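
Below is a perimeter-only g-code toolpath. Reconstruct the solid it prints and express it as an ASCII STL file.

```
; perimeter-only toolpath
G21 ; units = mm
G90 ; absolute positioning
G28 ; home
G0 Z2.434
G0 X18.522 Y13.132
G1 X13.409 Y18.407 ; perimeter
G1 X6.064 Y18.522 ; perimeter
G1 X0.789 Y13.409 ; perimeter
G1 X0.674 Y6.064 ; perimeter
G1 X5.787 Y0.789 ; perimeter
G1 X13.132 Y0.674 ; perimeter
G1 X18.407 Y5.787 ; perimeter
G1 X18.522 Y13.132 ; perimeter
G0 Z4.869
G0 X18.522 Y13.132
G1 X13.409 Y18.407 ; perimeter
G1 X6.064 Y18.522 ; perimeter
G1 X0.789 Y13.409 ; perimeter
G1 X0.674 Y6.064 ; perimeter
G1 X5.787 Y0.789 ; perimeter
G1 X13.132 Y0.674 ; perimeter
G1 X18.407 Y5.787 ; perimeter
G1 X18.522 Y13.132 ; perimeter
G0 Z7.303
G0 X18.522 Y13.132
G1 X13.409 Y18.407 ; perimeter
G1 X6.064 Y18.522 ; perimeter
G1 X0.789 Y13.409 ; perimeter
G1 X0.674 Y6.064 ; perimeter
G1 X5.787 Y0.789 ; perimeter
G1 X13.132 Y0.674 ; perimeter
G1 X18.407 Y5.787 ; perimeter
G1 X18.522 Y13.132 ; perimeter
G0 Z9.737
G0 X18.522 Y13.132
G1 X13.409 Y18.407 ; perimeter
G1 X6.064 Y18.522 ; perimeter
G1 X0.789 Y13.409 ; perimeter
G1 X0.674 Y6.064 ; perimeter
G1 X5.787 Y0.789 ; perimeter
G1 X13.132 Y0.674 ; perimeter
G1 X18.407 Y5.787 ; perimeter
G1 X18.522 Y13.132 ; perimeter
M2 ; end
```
solid part
  facet normal 0.0000 0.0000 -1.0000
    outer loop
      vertex 6.064 18.522 0.000
      vertex 13.409 18.407 0.000
      vertex 18.522 13.132 0.000
    endloop
  endfacet
  facet normal 0.0000 0.0000 -1.0000
    outer loop
      vertex 0.789 13.409 0.000
      vertex 6.064 18.522 0.000
      vertex 18.522 13.132 0.000
    endloop
  endfacet
  facet normal 0.0000 0.0000 -1.0000
    outer loop
      vertex 0.674 6.064 0.000
      vertex 0.789 13.409 0.000
      vertex 18.522 13.132 0.000
    endloop
  endfacet
  facet normal 0.0000 0.0000 -1.0000
    outer loop
      vertex 5.787 0.789 0.000
      vertex 0.674 6.064 0.000
      vertex 18.522 13.132 0.000
    endloop
  endfacet
  facet normal 0.0000 0.0000 -1.0000
    outer loop
      vertex 13.132 0.674 0.000
      vertex 5.787 0.789 0.000
      vertex 18.522 13.132 0.000
    endloop
  endfacet
  facet normal 0.0000 0.0000 -1.0000
    outer loop
      vertex 18.407 5.787 0.000
      vertex 13.132 0.674 0.000
      vertex 18.522 13.132 0.000
    endloop
  endfacet
  facet normal 0.0000 0.0000 1.0000
    outer loop
      vertex 18.522 13.132 9.737
      vertex 13.409 18.407 9.737
      vertex 6.064 18.522 9.737
    endloop
  endfacet
  facet normal 0.0000 0.0000 1.0000
    outer loop
      vertex 18.522 13.132 9.737
      vertex 6.064 18.522 9.737
      vertex 0.789 13.409 9.737
    endloop
  endfacet
  facet normal 0.0000 0.0000 1.0000
    outer loop
      vertex 18.522 13.132 9.737
      vertex 0.789 13.409 9.737
      vertex 0.674 6.064 9.737
    endloop
  endfacet
  facet normal 0.0000 0.0000 1.0000
    outer loop
      vertex 18.522 13.132 9.737
      vertex 0.674 6.064 9.737
      vertex 5.787 0.789 9.737
    endloop
  endfacet
  facet normal 0.0000 0.0000 1.0000
    outer loop
      vertex 18.522 13.132 9.737
      vertex 5.787 0.789 9.737
      vertex 13.132 0.674 9.737
    endloop
  endfacet
  facet normal 0.0000 0.0000 1.0000
    outer loop
      vertex 18.522 13.132 9.737
      vertex 13.132 0.674 9.737
      vertex 18.407 5.787 9.737
    endloop
  endfacet
  facet normal 0.7180 0.6960 0.0000
    outer loop
      vertex 18.522 13.132 0.000
      vertex 13.409 18.407 0.000
      vertex 13.409 18.407 9.737
    endloop
  endfacet
  facet normal 0.7180 0.6960 0.0000
    outer loop
      vertex 18.522 13.132 0.000
      vertex 13.409 18.407 9.737
      vertex 18.522 13.132 9.737
    endloop
  endfacet
  facet normal 0.0157 0.9999 0.0000
    outer loop
      vertex 13.409 18.407 0.000
      vertex 6.064 18.522 0.000
      vertex 6.064 18.522 9.737
    endloop
  endfacet
  facet normal 0.0157 0.9999 0.0000
    outer loop
      vertex 13.409 18.407 0.000
      vertex 6.064 18.522 9.737
      vertex 13.409 18.407 9.737
    endloop
  endfacet
  facet normal -0.6960 0.7180 0.0000
    outer loop
      vertex 6.064 18.522 0.000
      vertex 0.789 13.409 0.000
      vertex 0.789 13.409 9.737
    endloop
  endfacet
  facet normal -0.6960 0.7180 0.0000
    outer loop
      vertex 6.064 18.522 0.000
      vertex 0.789 13.409 9.737
      vertex 6.064 18.522 9.737
    endloop
  endfacet
  facet normal -0.9999 0.0157 0.0000
    outer loop
      vertex 0.789 13.409 0.000
      vertex 0.674 6.064 0.000
      vertex 0.674 6.064 9.737
    endloop
  endfacet
  facet normal -0.9999 0.0157 0.0000
    outer loop
      vertex 0.789 13.409 0.000
      vertex 0.674 6.064 9.737
      vertex 0.789 13.409 9.737
    endloop
  endfacet
  facet normal -0.7180 -0.6960 0.0000
    outer loop
      vertex 0.674 6.064 0.000
      vertex 5.787 0.789 0.000
      vertex 5.787 0.789 9.737
    endloop
  endfacet
  facet normal -0.7180 -0.6960 0.0000
    outer loop
      vertex 0.674 6.064 0.000
      vertex 5.787 0.789 9.737
      vertex 0.674 6.064 9.737
    endloop
  endfacet
  facet normal -0.0157 -0.9999 0.0000
    outer loop
      vertex 5.787 0.789 0.000
      vertex 13.132 0.674 0.000
      vertex 13.132 0.674 9.737
    endloop
  endfacet
  facet normal -0.0157 -0.9999 0.0000
    outer loop
      vertex 5.787 0.789 0.000
      vertex 13.132 0.674 9.737
      vertex 5.787 0.789 9.737
    endloop
  endfacet
  facet normal 0.6960 -0.7180 0.0000
    outer loop
      vertex 13.132 0.674 0.000
      vertex 18.407 5.787 0.000
      vertex 18.407 5.787 9.737
    endloop
  endfacet
  facet normal 0.6960 -0.7180 0.0000
    outer loop
      vertex 13.132 0.674 0.000
      vertex 18.407 5.787 9.737
      vertex 13.132 0.674 9.737
    endloop
  endfacet
  facet normal 0.9999 -0.0157 0.0000
    outer loop
      vertex 18.407 5.787 0.000
      vertex 18.522 13.132 0.000
      vertex 18.522 13.132 9.737
    endloop
  endfacet
  facet normal 0.9999 -0.0157 0.0000
    outer loop
      vertex 18.407 5.787 0.000
      vertex 18.522 13.132 9.737
      vertex 18.407 5.787 9.737
    endloop
  endfacet
endsolid part

The G0 Z moves step by Δz≈2.434 mm. Every layer's G1 loop is the same polygon, so the solid is a straight extrusion of it from z=0 to z≈9.74. Closing with flat bottom and top caps and triangulating gives 28 facets — a regular 8-sided prism (a cylinder approximated with 8 flat sides), circumscribed radius ≈ 9.6 mm, height ≈ 9.74 mm.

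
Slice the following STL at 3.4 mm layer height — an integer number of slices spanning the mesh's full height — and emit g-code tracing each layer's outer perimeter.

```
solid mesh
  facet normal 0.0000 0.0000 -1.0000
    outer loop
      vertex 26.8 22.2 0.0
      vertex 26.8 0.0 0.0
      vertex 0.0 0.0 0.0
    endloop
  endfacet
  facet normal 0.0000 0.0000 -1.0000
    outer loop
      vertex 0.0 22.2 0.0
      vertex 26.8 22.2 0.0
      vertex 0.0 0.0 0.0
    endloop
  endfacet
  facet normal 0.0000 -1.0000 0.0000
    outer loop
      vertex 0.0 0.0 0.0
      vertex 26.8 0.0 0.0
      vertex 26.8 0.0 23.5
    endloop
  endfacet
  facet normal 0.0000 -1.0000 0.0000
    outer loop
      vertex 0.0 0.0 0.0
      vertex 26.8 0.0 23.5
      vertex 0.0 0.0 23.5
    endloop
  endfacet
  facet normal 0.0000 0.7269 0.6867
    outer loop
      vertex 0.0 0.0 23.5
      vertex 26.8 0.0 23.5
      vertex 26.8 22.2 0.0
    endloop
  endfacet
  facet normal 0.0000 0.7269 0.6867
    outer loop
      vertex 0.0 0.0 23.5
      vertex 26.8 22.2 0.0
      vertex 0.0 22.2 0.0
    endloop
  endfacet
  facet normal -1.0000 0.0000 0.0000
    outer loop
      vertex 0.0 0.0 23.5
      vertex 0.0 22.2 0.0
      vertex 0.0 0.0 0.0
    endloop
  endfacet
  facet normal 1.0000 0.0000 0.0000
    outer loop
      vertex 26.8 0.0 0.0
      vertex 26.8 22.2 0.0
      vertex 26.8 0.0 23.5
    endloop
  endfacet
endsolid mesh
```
; perimeter-only toolpath
G21 ; units = mm
G90 ; absolute positioning
G28 ; home
; layer 1
G0 Z3.4
G0 X0.0 Y0.0
G1 X26.8 Y0.0
G1 X26.8 Y19.0
G1 X0.0 Y19.0
G1 X0.0 Y0.0
; layer 2
G0 Z6.7
G0 X0.0 Y0.0
G1 X26.8 Y0.0
G1 X26.8 Y15.9
G1 X0.0 Y15.9
G1 X0.0 Y0.0
; layer 3
G0 Z10.1
G0 X0.0 Y0.0
G1 X26.8 Y0.0
G1 X26.8 Y12.7
G1 X0.0 Y12.7
G1 X0.0 Y0.0
; layer 4
G0 Z13.4
G0 X0.0 Y0.0
G1 X26.8 Y0.0
G1 X26.8 Y9.5
G1 X0.0 Y9.5
G1 X0.0 Y0.0
; layer 5
G0 Z16.8
G0 X0.0 Y0.0
G1 X26.8 Y0.0
G1 X26.8 Y6.3
G1 X0.0 Y6.3
G1 X0.0 Y0.0
; layer 6
G0 Z20.1
G0 X0.0 Y0.0
G1 X26.8 Y0.0
G1 X26.8 Y3.2
G1 X0.0 Y3.2
G1 X0.0 Y0.0
M2 ; end

The solid is a wedge (ramp): 26.8 × 22.2 mm base, rising to 23.5 mm along the y=0 edge and sloping linearly to z=0 at y=22.2. Slicing at Δz = 3.4 mm — 7 equal slices spanning the solid's height, so layer i sits at z = i·h/7 — gives 6 non-empty perimeters. Each is a 4-segment closed polygon; G0 lifts to the layer z and rapids to the start vertex, then G1 traces the edges. The cross-section shrinks linearly with z (the slice at the apex is degenerate and omitted).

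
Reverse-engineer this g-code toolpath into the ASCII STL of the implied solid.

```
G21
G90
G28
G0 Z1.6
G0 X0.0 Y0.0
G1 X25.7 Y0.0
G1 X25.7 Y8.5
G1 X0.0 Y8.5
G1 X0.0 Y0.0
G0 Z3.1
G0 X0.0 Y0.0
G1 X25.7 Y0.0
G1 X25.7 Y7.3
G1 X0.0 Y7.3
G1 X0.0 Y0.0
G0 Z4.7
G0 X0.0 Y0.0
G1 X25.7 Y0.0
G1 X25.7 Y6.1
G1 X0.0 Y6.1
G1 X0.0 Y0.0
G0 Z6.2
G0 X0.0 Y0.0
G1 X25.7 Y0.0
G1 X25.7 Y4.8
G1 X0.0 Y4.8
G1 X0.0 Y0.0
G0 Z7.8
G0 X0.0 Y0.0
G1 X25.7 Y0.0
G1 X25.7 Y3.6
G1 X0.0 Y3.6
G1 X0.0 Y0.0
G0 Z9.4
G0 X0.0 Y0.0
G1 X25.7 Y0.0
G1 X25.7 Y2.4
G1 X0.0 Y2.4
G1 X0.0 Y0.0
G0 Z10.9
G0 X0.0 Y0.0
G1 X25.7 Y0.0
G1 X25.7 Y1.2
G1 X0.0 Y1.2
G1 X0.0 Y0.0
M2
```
solid part
  facet normal 0.0000 0.0000 -1.0000
    outer loop
      vertex 25.7 9.7 0.0
      vertex 25.7 0.0 0.0
      vertex 0.0 0.0 0.0
    endloop
  endfacet
  facet normal 0.0000 0.0000 -1.0000
    outer loop
      vertex 0.0 9.7 0.0
      vertex 25.7 9.7 0.0
      vertex 0.0 0.0 0.0
    endloop
  endfacet
  facet normal 0.0000 -1.0000 0.0000
    outer loop
      vertex 0.0 0.0 0.0
      vertex 25.7 0.0 0.0
      vertex 25.7 0.0 12.5
    endloop
  endfacet
  facet normal 0.0000 -1.0000 0.0000
    outer loop
      vertex 0.0 0.0 0.0
      vertex 25.7 0.0 12.5
      vertex 0.0 0.0 12.5
    endloop
  endfacet
  facet normal 0.0000 0.7900 0.6131
    outer loop
      vertex 0.0 0.0 12.5
      vertex 25.7 0.0 12.5
      vertex 25.7 9.7 0.0
    endloop
  endfacet
  facet normal 0.0000 0.7900 0.6131
    outer loop
      vertex 0.0 0.0 12.5
      vertex 25.7 9.7 0.0
      vertex 0.0 9.7 0.0
    endloop
  endfacet
  facet normal -1.0000 0.0000 0.0000
    outer loop
      vertex 0.0 0.0 12.5
      vertex 0.0 9.7 0.0
      vertex 0.0 0.0 0.0
    endloop
  endfacet
  facet normal 1.0000 0.0000 0.0000
    outer loop
      vertex 25.7 0.0 0.0
      vertex 25.7 9.7 0.0
      vertex 25.7 0.0 12.5
    endloop
  endfacet
endsolid part

The G0 Z moves step by Δz≈1.6 mm. The G1 loops shrink linearly with z, so the solid tapers from its base footprint up to z≈12.5. Closing with a flat bottom cap and the tapered top and triangulating gives 8 facets — a wedge (ramp): 25.7 × 9.7 mm base, rising to 12.5 mm along the y=0 edge and sloping linearly to z=0 at y=9.7.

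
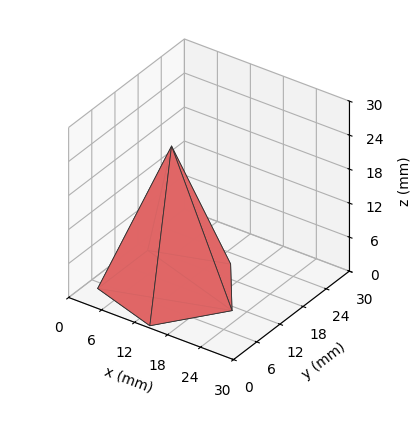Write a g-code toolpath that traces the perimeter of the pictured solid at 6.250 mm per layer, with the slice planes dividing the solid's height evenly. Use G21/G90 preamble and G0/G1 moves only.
Reading the render: the shape is a regular 5-sided pyramid, base circumscribed radius ≈ 11 mm, apex at z ≈ 25 mm (dimensions read to the nearest mm from the axis ticks). For the g-code, the solid's height is divided into equal slices at the stated Δz and each level perimeter traced with G1 moves after a G0 lift.

; perimeter-only toolpath
G21 ; units = mm
G90 ; absolute positioning
G28 ; home
; layer 1
G0 Z6.250
G0 X19.250 Y11.000
G1 X13.549 Y18.846
G1 X4.326 Y15.850
G1 X4.326 Y6.151
G1 X13.549 Y3.154
G1 X19.250 Y11.000
; layer 2
G0 Z12.500
G0 X16.500 Y11.000
G1 X12.700 Y16.231
G1 X6.550 Y14.233
G1 X6.550 Y7.767
G1 X12.700 Y5.769
G1 X16.500 Y11.000
; layer 3
G0 Z18.750
G0 X13.750 Y11.000
G1 X11.850 Y13.616
G1 X8.775 Y12.617
G1 X8.775 Y9.383
G1 X11.850 Y8.384
G1 X13.750 Y11.000
M2 ; end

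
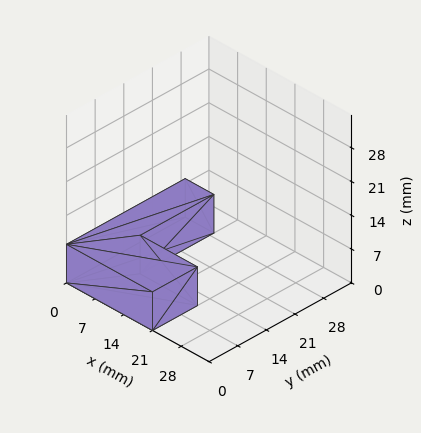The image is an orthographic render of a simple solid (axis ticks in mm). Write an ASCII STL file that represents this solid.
Reading the render: the shape is an L-shaped prism: outer 21 × 29 mm, arm thicknesses ≈ 11 mm (horizontal) and 7 mm (vertical), extruded 8 mm in z (dimensions read to the nearest mm from the axis ticks). For the STL, each face is triangulated and given an outward normal.

solid part
  facet normal 0.0000 0.0000 -1.0000
    outer loop
      vertex 21.000 11.000 0.000
      vertex 21.000 0.000 0.000
      vertex 0.000 0.000 0.000
    endloop
  endfacet
  facet normal 0.0000 0.0000 -1.0000
    outer loop
      vertex 7.000 11.000 0.000
      vertex 21.000 11.000 0.000
      vertex 0.000 0.000 0.000
    endloop
  endfacet
  facet normal 0.0000 0.0000 -1.0000
    outer loop
      vertex 7.000 29.000 0.000
      vertex 7.000 11.000 0.000
      vertex 0.000 0.000 0.000
    endloop
  endfacet
  facet normal 0.0000 0.0000 -1.0000
    outer loop
      vertex 0.000 29.000 0.000
      vertex 7.000 29.000 0.000
      vertex 0.000 0.000 0.000
    endloop
  endfacet
  facet normal 0.0000 0.0000 1.0000
    outer loop
      vertex 0.000 0.000 8.000
      vertex 21.000 0.000 8.000
      vertex 21.000 11.000 8.000
    endloop
  endfacet
  facet normal 0.0000 0.0000 1.0000
    outer loop
      vertex 0.000 0.000 8.000
      vertex 21.000 11.000 8.000
      vertex 7.000 11.000 8.000
    endloop
  endfacet
  facet normal 0.0000 0.0000 1.0000
    outer loop
      vertex 0.000 0.000 8.000
      vertex 7.000 11.000 8.000
      vertex 7.000 29.000 8.000
    endloop
  endfacet
  facet normal 0.0000 0.0000 1.0000
    outer loop
      vertex 0.000 0.000 8.000
      vertex 7.000 29.000 8.000
      vertex 0.000 29.000 8.000
    endloop
  endfacet
  facet normal 0.0000 -1.0000 0.0000
    outer loop
      vertex 0.000 0.000 0.000
      vertex 21.000 0.000 0.000
      vertex 21.000 0.000 8.000
    endloop
  endfacet
  facet normal 0.0000 -1.0000 0.0000
    outer loop
      vertex 0.000 0.000 0.000
      vertex 21.000 0.000 8.000
      vertex 0.000 0.000 8.000
    endloop
  endfacet
  facet normal 1.0000 0.0000 0.0000
    outer loop
      vertex 21.000 0.000 0.000
      vertex 21.000 11.000 0.000
      vertex 21.000 11.000 8.000
    endloop
  endfacet
  facet normal 1.0000 0.0000 0.0000
    outer loop
      vertex 21.000 0.000 0.000
      vertex 21.000 11.000 8.000
      vertex 21.000 0.000 8.000
    endloop
  endfacet
  facet normal 0.0000 1.0000 0.0000
    outer loop
      vertex 21.000 11.000 0.000
      vertex 7.000 11.000 0.000
      vertex 7.000 11.000 8.000
    endloop
  endfacet
  facet normal 0.0000 1.0000 0.0000
    outer loop
      vertex 21.000 11.000 0.000
      vertex 7.000 11.000 8.000
      vertex 21.000 11.000 8.000
    endloop
  endfacet
  facet normal 1.0000 0.0000 0.0000
    outer loop
      vertex 7.000 11.000 0.000
      vertex 7.000 29.000 0.000
      vertex 7.000 29.000 8.000
    endloop
  endfacet
  facet normal 1.0000 0.0000 0.0000
    outer loop
      vertex 7.000 11.000 0.000
      vertex 7.000 29.000 8.000
      vertex 7.000 11.000 8.000
    endloop
  endfacet
  facet normal 0.0000 1.0000 0.0000
    outer loop
      vertex 7.000 29.000 0.000
      vertex 0.000 29.000 0.000
      vertex 0.000 29.000 8.000
    endloop
  endfacet
  facet normal 0.0000 1.0000 0.0000
    outer loop
      vertex 7.000 29.000 0.000
      vertex 0.000 29.000 8.000
      vertex 7.000 29.000 8.000
    endloop
  endfacet
  facet normal -1.0000 0.0000 0.0000
    outer loop
      vertex 0.000 29.000 0.000
      vertex 0.000 0.000 0.000
      vertex 0.000 0.000 8.000
    endloop
  endfacet
  facet normal -1.0000 0.0000 0.0000
    outer loop
      vertex 0.000 29.000 0.000
      vertex 0.000 0.000 8.000
      vertex 0.000 29.000 8.000
    endloop
  endfacet
endsolid part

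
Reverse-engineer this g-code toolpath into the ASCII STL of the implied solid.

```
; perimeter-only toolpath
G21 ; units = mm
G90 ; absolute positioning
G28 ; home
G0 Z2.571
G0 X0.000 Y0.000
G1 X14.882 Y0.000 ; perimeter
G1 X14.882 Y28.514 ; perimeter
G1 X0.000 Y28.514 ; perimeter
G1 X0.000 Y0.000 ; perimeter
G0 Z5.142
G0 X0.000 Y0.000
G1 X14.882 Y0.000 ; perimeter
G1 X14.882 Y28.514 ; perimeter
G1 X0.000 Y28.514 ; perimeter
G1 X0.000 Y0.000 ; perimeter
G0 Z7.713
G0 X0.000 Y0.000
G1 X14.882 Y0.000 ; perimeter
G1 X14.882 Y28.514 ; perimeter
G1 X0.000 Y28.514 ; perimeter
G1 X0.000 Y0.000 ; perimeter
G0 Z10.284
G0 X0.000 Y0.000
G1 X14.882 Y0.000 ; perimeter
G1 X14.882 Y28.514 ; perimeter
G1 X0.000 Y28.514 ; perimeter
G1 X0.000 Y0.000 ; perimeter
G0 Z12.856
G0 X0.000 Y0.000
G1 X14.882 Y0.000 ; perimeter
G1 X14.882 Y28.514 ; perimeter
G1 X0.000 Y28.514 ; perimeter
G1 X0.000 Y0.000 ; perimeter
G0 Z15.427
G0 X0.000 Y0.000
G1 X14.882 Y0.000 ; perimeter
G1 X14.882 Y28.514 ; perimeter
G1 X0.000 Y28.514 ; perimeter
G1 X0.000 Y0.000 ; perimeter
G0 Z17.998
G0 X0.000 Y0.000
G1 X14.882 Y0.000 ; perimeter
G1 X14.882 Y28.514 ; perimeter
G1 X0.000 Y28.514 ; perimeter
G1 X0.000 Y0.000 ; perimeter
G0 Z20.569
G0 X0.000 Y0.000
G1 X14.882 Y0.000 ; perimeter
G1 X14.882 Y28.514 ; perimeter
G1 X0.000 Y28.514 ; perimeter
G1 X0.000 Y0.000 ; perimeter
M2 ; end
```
solid part
  facet normal 0.0000 0.0000 -1.0000
    outer loop
      vertex 14.882 28.514 0.000
      vertex 14.882 0.000 0.000
      vertex 0.000 0.000 0.000
    endloop
  endfacet
  facet normal 0.0000 0.0000 -1.0000
    outer loop
      vertex 0.000 28.514 0.000
      vertex 14.882 28.514 0.000
      vertex 0.000 0.000 0.000
    endloop
  endfacet
  facet normal 0.0000 0.0000 1.0000
    outer loop
      vertex 0.000 0.000 20.569
      vertex 14.882 0.000 20.569
      vertex 14.882 28.514 20.569
    endloop
  endfacet
  facet normal 0.0000 0.0000 1.0000
    outer loop
      vertex 0.000 0.000 20.569
      vertex 14.882 28.514 20.569
      vertex 0.000 28.514 20.569
    endloop
  endfacet
  facet normal 0.0000 -1.0000 0.0000
    outer loop
      vertex 0.000 0.000 0.000
      vertex 14.882 0.000 0.000
      vertex 14.882 0.000 20.569
    endloop
  endfacet
  facet normal 0.0000 -1.0000 0.0000
    outer loop
      vertex 0.000 0.000 0.000
      vertex 14.882 0.000 20.569
      vertex 0.000 0.000 20.569
    endloop
  endfacet
  facet normal 0.0000 1.0000 0.0000
    outer loop
      vertex 14.882 28.514 20.569
      vertex 14.882 28.514 0.000
      vertex 0.000 28.514 0.000
    endloop
  endfacet
  facet normal 0.0000 1.0000 0.0000
    outer loop
      vertex 0.000 28.514 20.569
      vertex 14.882 28.514 20.569
      vertex 0.000 28.514 0.000
    endloop
  endfacet
  facet normal -1.0000 0.0000 0.0000
    outer loop
      vertex 0.000 28.514 20.569
      vertex 0.000 28.514 0.000
      vertex 0.000 0.000 0.000
    endloop
  endfacet
  facet normal -1.0000 0.0000 0.0000
    outer loop
      vertex 0.000 0.000 20.569
      vertex 0.000 28.514 20.569
      vertex 0.000 0.000 0.000
    endloop
  endfacet
  facet normal 1.0000 0.0000 0.0000
    outer loop
      vertex 14.882 0.000 0.000
      vertex 14.882 28.514 0.000
      vertex 14.882 28.514 20.569
    endloop
  endfacet
  facet normal 1.0000 0.0000 0.0000
    outer loop
      vertex 14.882 0.000 0.000
      vertex 14.882 28.514 20.569
      vertex 14.882 0.000 20.569
    endloop
  endfacet
endsolid part

The G0 Z moves step by Δz≈2.571 mm. Every layer's G1 loop is the same polygon, so the solid is a straight extrusion of it from z=0 to z≈20.6. Closing with flat bottom and top caps and triangulating gives 12 facets — a rectangular box, roughly 14.9 × 28.5 mm footprint and 20.6 mm tall.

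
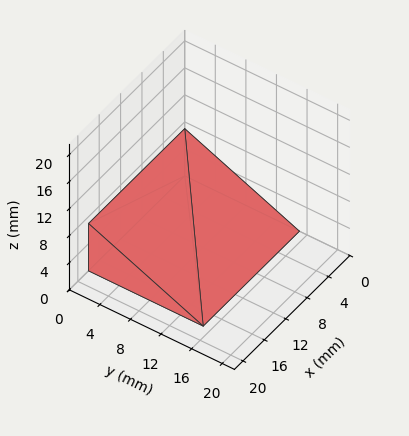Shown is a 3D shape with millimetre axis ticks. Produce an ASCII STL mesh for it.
Reading the render: the shape is a wedge (ramp): 18 × 15 mm base, rising to 7 mm along the y=0 edge and sloping linearly to z=0 at y=15 (dimensions read to the nearest mm from the axis ticks). For the STL, each face is triangulated and given an outward normal.

solid part
  facet normal 0.0000 0.0000 -1.0000
    outer loop
      vertex 18.0 15.0 0.0
      vertex 18.0 0.0 0.0
      vertex 0.0 0.0 0.0
    endloop
  endfacet
  facet normal 0.0000 0.0000 -1.0000
    outer loop
      vertex 0.0 15.0 0.0
      vertex 18.0 15.0 0.0
      vertex 0.0 0.0 0.0
    endloop
  endfacet
  facet normal 0.0000 -1.0000 0.0000
    outer loop
      vertex 0.0 0.0 0.0
      vertex 18.0 0.0 0.0
      vertex 18.0 0.0 7.0
    endloop
  endfacet
  facet normal 0.0000 -1.0000 0.0000
    outer loop
      vertex 0.0 0.0 0.0
      vertex 18.0 0.0 7.0
      vertex 0.0 0.0 7.0
    endloop
  endfacet
  facet normal 0.0000 0.4229 0.9062
    outer loop
      vertex 0.0 0.0 7.0
      vertex 18.0 0.0 7.0
      vertex 18.0 15.0 0.0
    endloop
  endfacet
  facet normal 0.0000 0.4229 0.9062
    outer loop
      vertex 0.0 0.0 7.0
      vertex 18.0 15.0 0.0
      vertex 0.0 15.0 0.0
    endloop
  endfacet
  facet normal -1.0000 0.0000 0.0000
    outer loop
      vertex 0.0 0.0 7.0
      vertex 0.0 15.0 0.0
      vertex 0.0 0.0 0.0
    endloop
  endfacet
  facet normal 1.0000 0.0000 0.0000
    outer loop
      vertex 18.0 0.0 0.0
      vertex 18.0 15.0 0.0
      vertex 18.0 0.0 7.0
    endloop
  endfacet
endsolid part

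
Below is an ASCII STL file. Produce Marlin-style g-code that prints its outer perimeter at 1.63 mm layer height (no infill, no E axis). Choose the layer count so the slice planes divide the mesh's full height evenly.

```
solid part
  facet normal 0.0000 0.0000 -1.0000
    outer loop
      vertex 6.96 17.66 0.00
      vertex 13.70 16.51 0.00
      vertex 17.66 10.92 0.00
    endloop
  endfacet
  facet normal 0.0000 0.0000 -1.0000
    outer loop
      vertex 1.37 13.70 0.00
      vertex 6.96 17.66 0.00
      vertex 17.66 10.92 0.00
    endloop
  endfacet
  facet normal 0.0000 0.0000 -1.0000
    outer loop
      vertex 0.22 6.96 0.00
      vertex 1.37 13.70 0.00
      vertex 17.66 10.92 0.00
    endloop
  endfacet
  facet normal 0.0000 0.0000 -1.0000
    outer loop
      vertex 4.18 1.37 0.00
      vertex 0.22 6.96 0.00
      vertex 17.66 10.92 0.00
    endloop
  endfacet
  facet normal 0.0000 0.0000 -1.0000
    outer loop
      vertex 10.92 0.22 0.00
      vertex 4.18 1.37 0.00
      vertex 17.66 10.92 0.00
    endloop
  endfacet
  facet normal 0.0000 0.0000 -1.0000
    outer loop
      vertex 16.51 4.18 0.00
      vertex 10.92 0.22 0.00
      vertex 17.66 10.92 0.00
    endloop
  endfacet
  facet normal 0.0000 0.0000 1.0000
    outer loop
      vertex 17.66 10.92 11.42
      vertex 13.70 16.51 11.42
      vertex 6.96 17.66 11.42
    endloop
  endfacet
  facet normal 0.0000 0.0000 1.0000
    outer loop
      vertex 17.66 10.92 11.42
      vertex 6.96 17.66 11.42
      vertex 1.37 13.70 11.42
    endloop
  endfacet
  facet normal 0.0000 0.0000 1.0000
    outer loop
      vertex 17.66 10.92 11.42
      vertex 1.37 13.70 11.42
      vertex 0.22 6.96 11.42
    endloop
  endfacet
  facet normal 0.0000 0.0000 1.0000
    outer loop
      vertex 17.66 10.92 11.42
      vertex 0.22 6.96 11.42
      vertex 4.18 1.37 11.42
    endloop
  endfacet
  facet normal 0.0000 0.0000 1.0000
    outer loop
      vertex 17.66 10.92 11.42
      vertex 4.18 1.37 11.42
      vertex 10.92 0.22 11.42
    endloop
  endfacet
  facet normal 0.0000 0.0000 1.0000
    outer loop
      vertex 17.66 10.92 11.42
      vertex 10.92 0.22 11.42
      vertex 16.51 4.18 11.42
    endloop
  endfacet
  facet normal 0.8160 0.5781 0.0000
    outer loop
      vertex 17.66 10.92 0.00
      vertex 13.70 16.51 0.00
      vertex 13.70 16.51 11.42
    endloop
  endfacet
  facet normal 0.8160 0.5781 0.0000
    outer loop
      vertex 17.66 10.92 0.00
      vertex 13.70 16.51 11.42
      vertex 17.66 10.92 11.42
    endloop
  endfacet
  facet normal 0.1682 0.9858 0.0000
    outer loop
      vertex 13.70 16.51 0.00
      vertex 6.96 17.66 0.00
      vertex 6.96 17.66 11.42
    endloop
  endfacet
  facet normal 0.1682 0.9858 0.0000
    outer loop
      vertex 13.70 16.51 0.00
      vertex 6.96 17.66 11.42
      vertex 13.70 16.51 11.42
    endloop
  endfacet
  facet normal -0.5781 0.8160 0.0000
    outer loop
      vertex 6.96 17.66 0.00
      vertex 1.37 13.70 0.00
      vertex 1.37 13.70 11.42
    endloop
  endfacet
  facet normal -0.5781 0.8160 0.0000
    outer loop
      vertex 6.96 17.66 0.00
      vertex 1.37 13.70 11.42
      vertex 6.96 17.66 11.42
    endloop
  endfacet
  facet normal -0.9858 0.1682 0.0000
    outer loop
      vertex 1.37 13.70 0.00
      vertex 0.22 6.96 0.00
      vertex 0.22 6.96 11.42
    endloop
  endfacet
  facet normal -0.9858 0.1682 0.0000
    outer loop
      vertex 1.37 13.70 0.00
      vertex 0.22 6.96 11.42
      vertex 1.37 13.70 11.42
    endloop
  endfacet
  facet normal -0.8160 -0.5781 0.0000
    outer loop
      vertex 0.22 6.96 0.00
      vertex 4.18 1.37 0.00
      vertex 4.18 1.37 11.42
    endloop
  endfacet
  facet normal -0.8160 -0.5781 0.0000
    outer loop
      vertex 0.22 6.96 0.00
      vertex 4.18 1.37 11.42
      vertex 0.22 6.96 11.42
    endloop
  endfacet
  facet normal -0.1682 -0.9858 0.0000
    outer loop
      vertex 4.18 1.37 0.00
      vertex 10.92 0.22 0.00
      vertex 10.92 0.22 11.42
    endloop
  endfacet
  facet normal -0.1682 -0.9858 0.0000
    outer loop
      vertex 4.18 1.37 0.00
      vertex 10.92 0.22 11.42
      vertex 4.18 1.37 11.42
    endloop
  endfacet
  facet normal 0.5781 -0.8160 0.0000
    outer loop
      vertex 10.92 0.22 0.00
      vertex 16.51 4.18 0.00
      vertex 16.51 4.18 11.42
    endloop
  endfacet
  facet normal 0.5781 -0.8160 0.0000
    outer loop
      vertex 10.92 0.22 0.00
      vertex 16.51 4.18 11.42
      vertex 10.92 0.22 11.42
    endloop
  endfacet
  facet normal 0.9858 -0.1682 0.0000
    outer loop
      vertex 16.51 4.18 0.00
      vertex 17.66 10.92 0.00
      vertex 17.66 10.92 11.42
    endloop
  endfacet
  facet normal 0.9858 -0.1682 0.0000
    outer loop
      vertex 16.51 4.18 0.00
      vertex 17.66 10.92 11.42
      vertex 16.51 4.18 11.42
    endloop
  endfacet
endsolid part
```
; perimeter-only toolpath
G21 ; units = mm
G90 ; absolute positioning
G28 ; home
; layer 1
G0 Z1.63
G0 X17.66 Y10.92
G1 X13.70 Y16.51
G1 X6.96 Y17.66
G1 X1.37 Y13.70
G1 X0.22 Y6.96
G1 X4.18 Y1.37
G1 X10.92 Y0.22
G1 X16.51 Y4.18
G1 X17.66 Y10.92
; layer 2
G0 Z3.26
G0 X17.66 Y10.92
G1 X13.70 Y16.51
G1 X6.96 Y17.66
G1 X1.37 Y13.70
G1 X0.22 Y6.96
G1 X4.18 Y1.37
G1 X10.92 Y0.22
G1 X16.51 Y4.18
G1 X17.66 Y10.92
; layer 3
G0 Z4.89
G0 X17.66 Y10.92
G1 X13.70 Y16.51
G1 X6.96 Y17.66
G1 X1.37 Y13.70
G1 X0.22 Y6.96
G1 X4.18 Y1.37
G1 X10.92 Y0.22
G1 X16.51 Y4.18
G1 X17.66 Y10.92
; layer 4
G0 Z6.53
G0 X17.66 Y10.92
G1 X13.70 Y16.51
G1 X6.96 Y17.66
G1 X1.37 Y13.70
G1 X0.22 Y6.96
G1 X4.18 Y1.37
G1 X10.92 Y0.22
G1 X16.51 Y4.18
G1 X17.66 Y10.92
; layer 5
G0 Z8.16
G0 X17.66 Y10.92
G1 X13.70 Y16.51
G1 X6.96 Y17.66
G1 X1.37 Y13.70
G1 X0.22 Y6.96
G1 X4.18 Y1.37
G1 X10.92 Y0.22
G1 X16.51 Y4.18
G1 X17.66 Y10.92
; layer 6
G0 Z9.79
G0 X17.66 Y10.92
G1 X13.70 Y16.51
G1 X6.96 Y17.66
G1 X1.37 Y13.70
G1 X0.22 Y6.96
G1 X4.18 Y1.37
G1 X10.92 Y0.22
G1 X16.51 Y4.18
G1 X17.66 Y10.92
; layer 7
G0 Z11.42
G0 X17.66 Y10.92
G1 X13.70 Y16.51
G1 X6.96 Y17.66
G1 X1.37 Y13.70
G1 X0.22 Y6.96
G1 X4.18 Y1.37
G1 X10.92 Y0.22
G1 X16.51 Y4.18
G1 X17.66 Y10.92
M2 ; end

The solid is a regular 8-sided prism (a cylinder approximated with 8 flat sides), circumscribed radius ≈ 8.94 mm, height ≈ 11.4 mm. Slicing at Δz = 1.63 mm — 7 equal slices spanning the solid's height, so layer i sits at z = i·h/7 — gives 7 non-empty perimeters. Each is a 8-segment closed polygon; G0 lifts to the layer z and rapids to the start vertex, then G1 traces the edges.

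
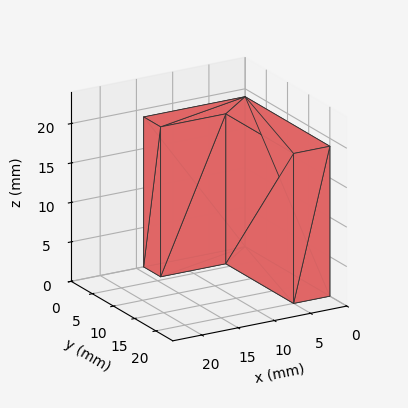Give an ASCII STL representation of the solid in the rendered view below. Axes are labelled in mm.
Reading the render: the shape is an L-shaped prism: outer 14 × 20 mm, arm thicknesses ≈ 4 mm (horizontal) and 5 mm (vertical), extruded 19 mm in z (dimensions read to the nearest mm from the axis ticks). For the STL, each face is triangulated and given an outward normal.

solid part
  facet normal 0.0000 0.0000 -1.0000
    outer loop
      vertex 14.00 4.00 0.00
      vertex 14.00 0.00 0.00
      vertex 0.00 0.00 0.00
    endloop
  endfacet
  facet normal 0.0000 0.0000 -1.0000
    outer loop
      vertex 5.00 4.00 0.00
      vertex 14.00 4.00 0.00
      vertex 0.00 0.00 0.00
    endloop
  endfacet
  facet normal 0.0000 0.0000 -1.0000
    outer loop
      vertex 5.00 20.00 0.00
      vertex 5.00 4.00 0.00
      vertex 0.00 0.00 0.00
    endloop
  endfacet
  facet normal 0.0000 0.0000 -1.0000
    outer loop
      vertex 0.00 20.00 0.00
      vertex 5.00 20.00 0.00
      vertex 0.00 0.00 0.00
    endloop
  endfacet
  facet normal 0.0000 0.0000 1.0000
    outer loop
      vertex 0.00 0.00 19.00
      vertex 14.00 0.00 19.00
      vertex 14.00 4.00 19.00
    endloop
  endfacet
  facet normal 0.0000 0.0000 1.0000
    outer loop
      vertex 0.00 0.00 19.00
      vertex 14.00 4.00 19.00
      vertex 5.00 4.00 19.00
    endloop
  endfacet
  facet normal 0.0000 0.0000 1.0000
    outer loop
      vertex 0.00 0.00 19.00
      vertex 5.00 4.00 19.00
      vertex 5.00 20.00 19.00
    endloop
  endfacet
  facet normal 0.0000 0.0000 1.0000
    outer loop
      vertex 0.00 0.00 19.00
      vertex 5.00 20.00 19.00
      vertex 0.00 20.00 19.00
    endloop
  endfacet
  facet normal 0.0000 -1.0000 0.0000
    outer loop
      vertex 0.00 0.00 0.00
      vertex 14.00 0.00 0.00
      vertex 14.00 0.00 19.00
    endloop
  endfacet
  facet normal 0.0000 -1.0000 0.0000
    outer loop
      vertex 0.00 0.00 0.00
      vertex 14.00 0.00 19.00
      vertex 0.00 0.00 19.00
    endloop
  endfacet
  facet normal 1.0000 0.0000 0.0000
    outer loop
      vertex 14.00 0.00 0.00
      vertex 14.00 4.00 0.00
      vertex 14.00 4.00 19.00
    endloop
  endfacet
  facet normal 1.0000 0.0000 0.0000
    outer loop
      vertex 14.00 0.00 0.00
      vertex 14.00 4.00 19.00
      vertex 14.00 0.00 19.00
    endloop
  endfacet
  facet normal 0.0000 1.0000 0.0000
    outer loop
      vertex 14.00 4.00 0.00
      vertex 5.00 4.00 0.00
      vertex 5.00 4.00 19.00
    endloop
  endfacet
  facet normal 0.0000 1.0000 0.0000
    outer loop
      vertex 14.00 4.00 0.00
      vertex 5.00 4.00 19.00
      vertex 14.00 4.00 19.00
    endloop
  endfacet
  facet normal 1.0000 0.0000 0.0000
    outer loop
      vertex 5.00 4.00 0.00
      vertex 5.00 20.00 0.00
      vertex 5.00 20.00 19.00
    endloop
  endfacet
  facet normal 1.0000 0.0000 0.0000
    outer loop
      vertex 5.00 4.00 0.00
      vertex 5.00 20.00 19.00
      vertex 5.00 4.00 19.00
    endloop
  endfacet
  facet normal 0.0000 1.0000 0.0000
    outer loop
      vertex 5.00 20.00 0.00
      vertex 0.00 20.00 0.00
      vertex 0.00 20.00 19.00
    endloop
  endfacet
  facet normal 0.0000 1.0000 0.0000
    outer loop
      vertex 5.00 20.00 0.00
      vertex 0.00 20.00 19.00
      vertex 5.00 20.00 19.00
    endloop
  endfacet
  facet normal -1.0000 0.0000 0.0000
    outer loop
      vertex 0.00 20.00 0.00
      vertex 0.00 0.00 0.00
      vertex 0.00 0.00 19.00
    endloop
  endfacet
  facet normal -1.0000 0.0000 0.0000
    outer loop
      vertex 0.00 20.00 0.00
      vertex 0.00 0.00 19.00
      vertex 0.00 20.00 19.00
    endloop
  endfacet
endsolid part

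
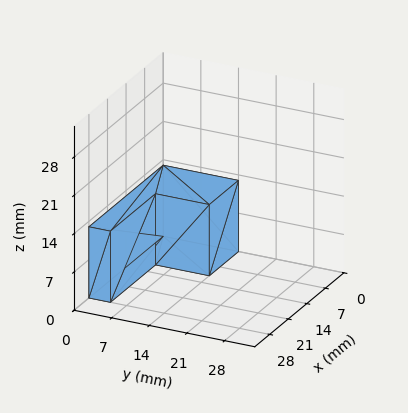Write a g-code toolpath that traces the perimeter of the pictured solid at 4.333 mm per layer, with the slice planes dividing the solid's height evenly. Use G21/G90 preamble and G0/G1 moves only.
Reading the render: the shape is an L-shaped prism: outer 28 × 14 mm, arm thicknesses ≈ 4 mm (horizontal) and 11 mm (vertical), extruded 13 mm in z (dimensions read to the nearest mm from the axis ticks). For the g-code, the solid's height is divided into equal slices at the stated Δz and each level perimeter traced with G1 moves after a G0 lift.

; perimeter-only toolpath
G21 ; units = mm
G90 ; absolute positioning
G28 ; home
; layer 1
G0 Z4.333
G0 X0.000 Y0.000
G1 X28.000 Y0.000
G1 X28.000 Y4.000
G1 X11.000 Y4.000
G1 X11.000 Y14.000
G1 X0.000 Y14.000
G1 X0.000 Y0.000
; layer 2
G0 Z8.667
G0 X0.000 Y0.000
G1 X28.000 Y0.000
G1 X28.000 Y4.000
G1 X11.000 Y4.000
G1 X11.000 Y14.000
G1 X0.000 Y14.000
G1 X0.000 Y0.000
; layer 3
G0 Z13.000
G0 X0.000 Y0.000
G1 X28.000 Y0.000
G1 X28.000 Y4.000
G1 X11.000 Y4.000
G1 X11.000 Y14.000
G1 X0.000 Y14.000
G1 X0.000 Y0.000
M2 ; end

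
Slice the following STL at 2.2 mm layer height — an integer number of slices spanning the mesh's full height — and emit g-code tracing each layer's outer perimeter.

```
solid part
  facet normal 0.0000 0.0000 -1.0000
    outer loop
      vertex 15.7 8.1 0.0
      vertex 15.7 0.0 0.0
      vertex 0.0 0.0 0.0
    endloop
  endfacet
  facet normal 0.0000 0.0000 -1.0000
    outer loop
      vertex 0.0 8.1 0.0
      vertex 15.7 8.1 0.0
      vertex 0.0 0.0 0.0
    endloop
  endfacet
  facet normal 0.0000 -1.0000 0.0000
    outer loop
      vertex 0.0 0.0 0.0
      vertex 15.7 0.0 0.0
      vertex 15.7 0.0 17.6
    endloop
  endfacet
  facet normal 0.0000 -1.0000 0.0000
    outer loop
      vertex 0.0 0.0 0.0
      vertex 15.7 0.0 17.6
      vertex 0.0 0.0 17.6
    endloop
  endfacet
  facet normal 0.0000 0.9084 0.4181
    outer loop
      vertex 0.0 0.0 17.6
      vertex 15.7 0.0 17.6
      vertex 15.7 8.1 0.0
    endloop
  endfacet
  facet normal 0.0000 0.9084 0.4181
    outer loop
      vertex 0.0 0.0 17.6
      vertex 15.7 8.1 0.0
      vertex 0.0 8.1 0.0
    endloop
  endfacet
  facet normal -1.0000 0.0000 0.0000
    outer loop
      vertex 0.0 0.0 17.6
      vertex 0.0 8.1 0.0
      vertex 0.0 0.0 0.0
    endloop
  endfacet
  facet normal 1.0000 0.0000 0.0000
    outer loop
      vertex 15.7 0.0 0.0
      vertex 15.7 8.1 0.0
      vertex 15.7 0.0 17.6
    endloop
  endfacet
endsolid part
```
; perimeter-only toolpath
G21 ; units = mm
G90 ; absolute positioning
G28 ; home
; layer 1
G0 Z2.2
G0 X0.0 Y0.0
G1 X15.7 Y0.0
G1 X15.7 Y7.1
G1 X0.0 Y7.1
G1 X0.0 Y0.0
; layer 2
G0 Z4.4
G0 X0.0 Y0.0
G1 X15.7 Y0.0
G1 X15.7 Y6.1
G1 X0.0 Y6.1
G1 X0.0 Y0.0
; layer 3
G0 Z6.6
G0 X0.0 Y0.0
G1 X15.7 Y0.0
G1 X15.7 Y5.1
G1 X0.0 Y5.1
G1 X0.0 Y0.0
; layer 4
G0 Z8.8
G0 X0.0 Y0.0
G1 X15.7 Y0.0
G1 X15.7 Y4.0
G1 X0.0 Y4.0
G1 X0.0 Y0.0
; layer 5
G0 Z11.0
G0 X0.0 Y0.0
G1 X15.7 Y0.0
G1 X15.7 Y3.0
G1 X0.0 Y3.0
G1 X0.0 Y0.0
; layer 6
G0 Z13.2
G0 X0.0 Y0.0
G1 X15.7 Y0.0
G1 X15.7 Y2.0
G1 X0.0 Y2.0
G1 X0.0 Y0.0
; layer 7
G0 Z15.4
G0 X0.0 Y0.0
G1 X15.7 Y0.0
G1 X15.7 Y1.0
G1 X0.0 Y1.0
G1 X0.0 Y0.0
M2 ; end

The solid is a wedge (ramp): 15.7 × 8.1 mm base, rising to 17.6 mm along the y=0 edge and sloping linearly to z=0 at y=8.1. Slicing at Δz = 2.2 mm — 8 equal slices spanning the solid's height, so layer i sits at z = i·h/8 — gives 7 non-empty perimeters. Each is a 4-segment closed polygon; G0 lifts to the layer z and rapids to the start vertex, then G1 traces the edges. The cross-section shrinks linearly with z (the slice at the apex is degenerate and omitted).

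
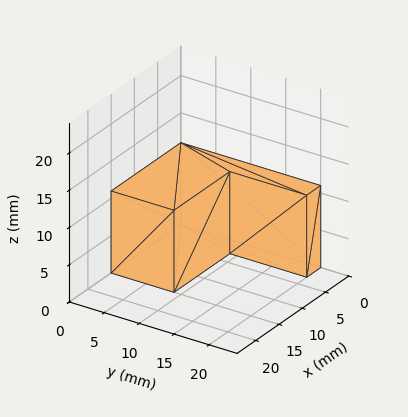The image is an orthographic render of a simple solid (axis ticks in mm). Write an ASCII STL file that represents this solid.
Reading the render: the shape is an L-shaped prism: outer 15 × 20 mm, arm thicknesses ≈ 9 mm (horizontal) and 3 mm (vertical), extruded 11 mm in z (dimensions read to the nearest mm from the axis ticks). For the STL, each face is triangulated and given an outward normal.

solid part
  facet normal 0.0000 0.0000 -1.0000
    outer loop
      vertex 15.00 9.00 0.00
      vertex 15.00 0.00 0.00
      vertex 0.00 0.00 0.00
    endloop
  endfacet
  facet normal 0.0000 0.0000 -1.0000
    outer loop
      vertex 3.00 9.00 0.00
      vertex 15.00 9.00 0.00
      vertex 0.00 0.00 0.00
    endloop
  endfacet
  facet normal 0.0000 0.0000 -1.0000
    outer loop
      vertex 3.00 20.00 0.00
      vertex 3.00 9.00 0.00
      vertex 0.00 0.00 0.00
    endloop
  endfacet
  facet normal 0.0000 0.0000 -1.0000
    outer loop
      vertex 0.00 20.00 0.00
      vertex 3.00 20.00 0.00
      vertex 0.00 0.00 0.00
    endloop
  endfacet
  facet normal 0.0000 0.0000 1.0000
    outer loop
      vertex 0.00 0.00 11.00
      vertex 15.00 0.00 11.00
      vertex 15.00 9.00 11.00
    endloop
  endfacet
  facet normal 0.0000 0.0000 1.0000
    outer loop
      vertex 0.00 0.00 11.00
      vertex 15.00 9.00 11.00
      vertex 3.00 9.00 11.00
    endloop
  endfacet
  facet normal 0.0000 0.0000 1.0000
    outer loop
      vertex 0.00 0.00 11.00
      vertex 3.00 9.00 11.00
      vertex 3.00 20.00 11.00
    endloop
  endfacet
  facet normal 0.0000 0.0000 1.0000
    outer loop
      vertex 0.00 0.00 11.00
      vertex 3.00 20.00 11.00
      vertex 0.00 20.00 11.00
    endloop
  endfacet
  facet normal 0.0000 -1.0000 0.0000
    outer loop
      vertex 0.00 0.00 0.00
      vertex 15.00 0.00 0.00
      vertex 15.00 0.00 11.00
    endloop
  endfacet
  facet normal 0.0000 -1.0000 0.0000
    outer loop
      vertex 0.00 0.00 0.00
      vertex 15.00 0.00 11.00
      vertex 0.00 0.00 11.00
    endloop
  endfacet
  facet normal 1.0000 0.0000 0.0000
    outer loop
      vertex 15.00 0.00 0.00
      vertex 15.00 9.00 0.00
      vertex 15.00 9.00 11.00
    endloop
  endfacet
  facet normal 1.0000 0.0000 0.0000
    outer loop
      vertex 15.00 0.00 0.00
      vertex 15.00 9.00 11.00
      vertex 15.00 0.00 11.00
    endloop
  endfacet
  facet normal 0.0000 1.0000 0.0000
    outer loop
      vertex 15.00 9.00 0.00
      vertex 3.00 9.00 0.00
      vertex 3.00 9.00 11.00
    endloop
  endfacet
  facet normal 0.0000 1.0000 0.0000
    outer loop
      vertex 15.00 9.00 0.00
      vertex 3.00 9.00 11.00
      vertex 15.00 9.00 11.00
    endloop
  endfacet
  facet normal 1.0000 0.0000 0.0000
    outer loop
      vertex 3.00 9.00 0.00
      vertex 3.00 20.00 0.00
      vertex 3.00 20.00 11.00
    endloop
  endfacet
  facet normal 1.0000 0.0000 0.0000
    outer loop
      vertex 3.00 9.00 0.00
      vertex 3.00 20.00 11.00
      vertex 3.00 9.00 11.00
    endloop
  endfacet
  facet normal 0.0000 1.0000 0.0000
    outer loop
      vertex 3.00 20.00 0.00
      vertex 0.00 20.00 0.00
      vertex 0.00 20.00 11.00
    endloop
  endfacet
  facet normal 0.0000 1.0000 0.0000
    outer loop
      vertex 3.00 20.00 0.00
      vertex 0.00 20.00 11.00
      vertex 3.00 20.00 11.00
    endloop
  endfacet
  facet normal -1.0000 0.0000 0.0000
    outer loop
      vertex 0.00 20.00 0.00
      vertex 0.00 0.00 0.00
      vertex 0.00 0.00 11.00
    endloop
  endfacet
  facet normal -1.0000 0.0000 0.0000
    outer loop
      vertex 0.00 20.00 0.00
      vertex 0.00 0.00 11.00
      vertex 0.00 20.00 11.00
    endloop
  endfacet
endsolid part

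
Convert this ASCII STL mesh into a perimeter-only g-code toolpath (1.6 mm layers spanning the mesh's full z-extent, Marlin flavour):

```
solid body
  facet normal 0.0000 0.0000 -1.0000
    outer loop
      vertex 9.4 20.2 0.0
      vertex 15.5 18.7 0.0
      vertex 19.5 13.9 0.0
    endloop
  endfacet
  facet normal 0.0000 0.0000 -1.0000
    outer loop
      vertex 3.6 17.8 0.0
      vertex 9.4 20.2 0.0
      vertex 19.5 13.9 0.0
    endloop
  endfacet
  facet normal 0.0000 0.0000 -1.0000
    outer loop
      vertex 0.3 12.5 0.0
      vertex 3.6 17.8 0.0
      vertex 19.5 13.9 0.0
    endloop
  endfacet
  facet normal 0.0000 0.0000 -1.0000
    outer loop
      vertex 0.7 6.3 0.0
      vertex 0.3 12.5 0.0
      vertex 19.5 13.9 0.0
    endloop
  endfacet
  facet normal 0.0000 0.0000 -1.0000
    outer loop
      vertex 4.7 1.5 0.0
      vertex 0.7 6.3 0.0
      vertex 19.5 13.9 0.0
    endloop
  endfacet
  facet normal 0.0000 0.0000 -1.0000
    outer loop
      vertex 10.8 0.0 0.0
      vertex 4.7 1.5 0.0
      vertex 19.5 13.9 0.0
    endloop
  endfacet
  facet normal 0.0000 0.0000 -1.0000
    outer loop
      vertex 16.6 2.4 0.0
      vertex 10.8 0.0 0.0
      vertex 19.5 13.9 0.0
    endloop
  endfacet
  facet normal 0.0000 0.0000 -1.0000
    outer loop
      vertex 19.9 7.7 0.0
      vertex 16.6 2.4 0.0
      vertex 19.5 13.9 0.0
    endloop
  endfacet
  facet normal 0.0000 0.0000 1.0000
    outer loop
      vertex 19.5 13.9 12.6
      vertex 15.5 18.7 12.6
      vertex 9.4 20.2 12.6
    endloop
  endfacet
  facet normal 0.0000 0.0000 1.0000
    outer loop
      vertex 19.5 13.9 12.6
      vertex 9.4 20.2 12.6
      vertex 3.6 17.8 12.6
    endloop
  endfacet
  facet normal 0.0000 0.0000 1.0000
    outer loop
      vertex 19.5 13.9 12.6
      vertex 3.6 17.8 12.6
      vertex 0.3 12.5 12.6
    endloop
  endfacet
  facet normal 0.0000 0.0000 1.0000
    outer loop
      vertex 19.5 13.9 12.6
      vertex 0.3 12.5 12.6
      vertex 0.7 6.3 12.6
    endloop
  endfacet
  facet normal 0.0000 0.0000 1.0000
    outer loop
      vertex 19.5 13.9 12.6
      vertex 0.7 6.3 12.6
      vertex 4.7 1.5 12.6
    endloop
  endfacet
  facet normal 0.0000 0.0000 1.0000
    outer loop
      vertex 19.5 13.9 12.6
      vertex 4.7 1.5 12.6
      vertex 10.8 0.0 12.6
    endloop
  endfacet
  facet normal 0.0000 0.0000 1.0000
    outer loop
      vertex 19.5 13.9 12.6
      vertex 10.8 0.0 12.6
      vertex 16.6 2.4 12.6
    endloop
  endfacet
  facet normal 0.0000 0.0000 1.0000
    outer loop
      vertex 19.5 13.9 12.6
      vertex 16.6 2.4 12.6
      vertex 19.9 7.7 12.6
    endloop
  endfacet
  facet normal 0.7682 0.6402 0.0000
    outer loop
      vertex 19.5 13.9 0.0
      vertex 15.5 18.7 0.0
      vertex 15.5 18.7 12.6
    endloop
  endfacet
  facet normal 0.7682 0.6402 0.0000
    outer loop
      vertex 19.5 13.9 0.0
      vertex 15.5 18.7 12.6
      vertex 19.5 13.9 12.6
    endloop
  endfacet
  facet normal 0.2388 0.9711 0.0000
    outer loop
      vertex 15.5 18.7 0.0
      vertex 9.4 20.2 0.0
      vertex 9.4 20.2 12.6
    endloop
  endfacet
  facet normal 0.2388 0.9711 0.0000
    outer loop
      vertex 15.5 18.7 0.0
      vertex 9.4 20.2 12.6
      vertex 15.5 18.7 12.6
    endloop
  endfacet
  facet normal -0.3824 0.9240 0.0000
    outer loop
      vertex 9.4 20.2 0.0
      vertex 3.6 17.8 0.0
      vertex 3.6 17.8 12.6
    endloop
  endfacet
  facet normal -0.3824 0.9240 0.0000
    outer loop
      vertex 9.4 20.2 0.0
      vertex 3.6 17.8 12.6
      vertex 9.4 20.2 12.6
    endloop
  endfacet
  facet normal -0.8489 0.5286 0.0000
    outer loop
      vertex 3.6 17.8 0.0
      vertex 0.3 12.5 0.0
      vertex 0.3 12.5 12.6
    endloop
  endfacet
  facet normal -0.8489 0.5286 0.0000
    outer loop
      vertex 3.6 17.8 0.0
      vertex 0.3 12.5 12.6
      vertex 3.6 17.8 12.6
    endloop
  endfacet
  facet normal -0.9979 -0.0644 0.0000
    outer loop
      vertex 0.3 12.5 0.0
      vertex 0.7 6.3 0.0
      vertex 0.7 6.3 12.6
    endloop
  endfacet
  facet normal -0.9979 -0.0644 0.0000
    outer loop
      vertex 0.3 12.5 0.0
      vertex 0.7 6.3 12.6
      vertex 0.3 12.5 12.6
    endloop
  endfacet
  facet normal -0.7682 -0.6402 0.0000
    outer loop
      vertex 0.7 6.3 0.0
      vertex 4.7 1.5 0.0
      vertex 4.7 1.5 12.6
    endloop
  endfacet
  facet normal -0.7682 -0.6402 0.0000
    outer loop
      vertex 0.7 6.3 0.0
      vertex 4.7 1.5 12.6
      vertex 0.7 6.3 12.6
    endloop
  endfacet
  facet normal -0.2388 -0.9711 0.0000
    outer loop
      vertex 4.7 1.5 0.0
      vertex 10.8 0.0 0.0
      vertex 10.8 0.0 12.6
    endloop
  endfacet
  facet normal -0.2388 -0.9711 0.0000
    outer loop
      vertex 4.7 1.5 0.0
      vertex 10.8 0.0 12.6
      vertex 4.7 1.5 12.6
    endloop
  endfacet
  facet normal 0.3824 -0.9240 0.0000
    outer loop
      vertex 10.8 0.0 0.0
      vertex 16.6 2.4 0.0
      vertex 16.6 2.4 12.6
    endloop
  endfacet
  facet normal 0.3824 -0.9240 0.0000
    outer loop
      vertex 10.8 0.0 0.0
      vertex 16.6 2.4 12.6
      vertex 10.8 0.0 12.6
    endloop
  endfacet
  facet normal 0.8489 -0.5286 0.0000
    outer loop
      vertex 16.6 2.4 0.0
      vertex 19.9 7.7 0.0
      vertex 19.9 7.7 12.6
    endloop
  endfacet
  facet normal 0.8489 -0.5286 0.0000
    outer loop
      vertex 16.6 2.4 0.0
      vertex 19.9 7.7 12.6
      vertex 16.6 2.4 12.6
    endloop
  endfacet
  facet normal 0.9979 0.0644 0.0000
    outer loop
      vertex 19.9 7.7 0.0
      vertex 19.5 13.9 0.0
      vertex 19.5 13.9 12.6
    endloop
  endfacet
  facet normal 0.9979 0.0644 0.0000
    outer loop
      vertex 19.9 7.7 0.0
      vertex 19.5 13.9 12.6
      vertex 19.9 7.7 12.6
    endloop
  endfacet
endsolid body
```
; perimeter-only toolpath
G21 ; units = mm
G90 ; absolute positioning
G28 ; home
; layer 1
G0 Z1.6
G0 X19.5 Y13.9
G1 X15.5 Y18.7
G1 X9.4 Y20.2
G1 X3.6 Y17.8
G1 X0.3 Y12.5
G1 X0.7 Y6.3
G1 X4.7 Y1.5
G1 X10.8 Y0.0
G1 X16.6 Y2.4
G1 X19.9 Y7.7
G1 X19.5 Y13.9
; layer 2
G0 Z3.1
G0 X19.5 Y13.9
G1 X15.5 Y18.7
G1 X9.4 Y20.2
G1 X3.6 Y17.8
G1 X0.3 Y12.5
G1 X0.7 Y6.3
G1 X4.7 Y1.5
G1 X10.8 Y0.0
G1 X16.6 Y2.4
G1 X19.9 Y7.7
G1 X19.5 Y13.9
; layer 3
G0 Z4.7
G0 X19.5 Y13.9
G1 X15.5 Y18.7
G1 X9.4 Y20.2
G1 X3.6 Y17.8
G1 X0.3 Y12.5
G1 X0.7 Y6.3
G1 X4.7 Y1.5
G1 X10.8 Y0.0
G1 X16.6 Y2.4
G1 X19.9 Y7.7
G1 X19.5 Y13.9
; layer 4
G0 Z6.3
G0 X19.5 Y13.9
G1 X15.5 Y18.7
G1 X9.4 Y20.2
G1 X3.6 Y17.8
G1 X0.3 Y12.5
G1 X0.7 Y6.3
G1 X4.7 Y1.5
G1 X10.8 Y0.0
G1 X16.6 Y2.4
G1 X19.9 Y7.7
G1 X19.5 Y13.9
; layer 5
G0 Z7.9
G0 X19.5 Y13.9
G1 X15.5 Y18.7
G1 X9.4 Y20.2
G1 X3.6 Y17.8
G1 X0.3 Y12.5
G1 X0.7 Y6.3
G1 X4.7 Y1.5
G1 X10.8 Y0.0
G1 X16.6 Y2.4
G1 X19.9 Y7.7
G1 X19.5 Y13.9
; layer 6
G0 Z9.4
G0 X19.5 Y13.9
G1 X15.5 Y18.7
G1 X9.4 Y20.2
G1 X3.6 Y17.8
G1 X0.3 Y12.5
G1 X0.7 Y6.3
G1 X4.7 Y1.5
G1 X10.8 Y0.0
G1 X16.6 Y2.4
G1 X19.9 Y7.7
G1 X19.5 Y13.9
; layer 7
G0 Z11.0
G0 X19.5 Y13.9
G1 X15.5 Y18.7
G1 X9.4 Y20.2
G1 X3.6 Y17.8
G1 X0.3 Y12.5
G1 X0.7 Y6.3
G1 X4.7 Y1.5
G1 X10.8 Y0.0
G1 X16.6 Y2.4
G1 X19.9 Y7.7
G1 X19.5 Y13.9
; layer 8
G0 Z12.6
G0 X19.5 Y13.9
G1 X15.5 Y18.7
G1 X9.4 Y20.2
G1 X3.6 Y17.8
G1 X0.3 Y12.5
G1 X0.7 Y6.3
G1 X4.7 Y1.5
G1 X10.8 Y0.0
G1 X16.6 Y2.4
G1 X19.9 Y7.7
G1 X19.5 Y13.9
M2 ; end

The solid is a regular 10-sided prism (a cylinder approximated with 10 flat sides), circumscribed radius ≈ 10.1 mm, height ≈ 12.6 mm. Slicing at Δz = 1.6 mm — 8 equal slices spanning the solid's height, so layer i sits at z = i·h/8 — gives 8 non-empty perimeters. Each is a 10-segment closed polygon; G0 lifts to the layer z and rapids to the start vertex, then G1 traces the edges.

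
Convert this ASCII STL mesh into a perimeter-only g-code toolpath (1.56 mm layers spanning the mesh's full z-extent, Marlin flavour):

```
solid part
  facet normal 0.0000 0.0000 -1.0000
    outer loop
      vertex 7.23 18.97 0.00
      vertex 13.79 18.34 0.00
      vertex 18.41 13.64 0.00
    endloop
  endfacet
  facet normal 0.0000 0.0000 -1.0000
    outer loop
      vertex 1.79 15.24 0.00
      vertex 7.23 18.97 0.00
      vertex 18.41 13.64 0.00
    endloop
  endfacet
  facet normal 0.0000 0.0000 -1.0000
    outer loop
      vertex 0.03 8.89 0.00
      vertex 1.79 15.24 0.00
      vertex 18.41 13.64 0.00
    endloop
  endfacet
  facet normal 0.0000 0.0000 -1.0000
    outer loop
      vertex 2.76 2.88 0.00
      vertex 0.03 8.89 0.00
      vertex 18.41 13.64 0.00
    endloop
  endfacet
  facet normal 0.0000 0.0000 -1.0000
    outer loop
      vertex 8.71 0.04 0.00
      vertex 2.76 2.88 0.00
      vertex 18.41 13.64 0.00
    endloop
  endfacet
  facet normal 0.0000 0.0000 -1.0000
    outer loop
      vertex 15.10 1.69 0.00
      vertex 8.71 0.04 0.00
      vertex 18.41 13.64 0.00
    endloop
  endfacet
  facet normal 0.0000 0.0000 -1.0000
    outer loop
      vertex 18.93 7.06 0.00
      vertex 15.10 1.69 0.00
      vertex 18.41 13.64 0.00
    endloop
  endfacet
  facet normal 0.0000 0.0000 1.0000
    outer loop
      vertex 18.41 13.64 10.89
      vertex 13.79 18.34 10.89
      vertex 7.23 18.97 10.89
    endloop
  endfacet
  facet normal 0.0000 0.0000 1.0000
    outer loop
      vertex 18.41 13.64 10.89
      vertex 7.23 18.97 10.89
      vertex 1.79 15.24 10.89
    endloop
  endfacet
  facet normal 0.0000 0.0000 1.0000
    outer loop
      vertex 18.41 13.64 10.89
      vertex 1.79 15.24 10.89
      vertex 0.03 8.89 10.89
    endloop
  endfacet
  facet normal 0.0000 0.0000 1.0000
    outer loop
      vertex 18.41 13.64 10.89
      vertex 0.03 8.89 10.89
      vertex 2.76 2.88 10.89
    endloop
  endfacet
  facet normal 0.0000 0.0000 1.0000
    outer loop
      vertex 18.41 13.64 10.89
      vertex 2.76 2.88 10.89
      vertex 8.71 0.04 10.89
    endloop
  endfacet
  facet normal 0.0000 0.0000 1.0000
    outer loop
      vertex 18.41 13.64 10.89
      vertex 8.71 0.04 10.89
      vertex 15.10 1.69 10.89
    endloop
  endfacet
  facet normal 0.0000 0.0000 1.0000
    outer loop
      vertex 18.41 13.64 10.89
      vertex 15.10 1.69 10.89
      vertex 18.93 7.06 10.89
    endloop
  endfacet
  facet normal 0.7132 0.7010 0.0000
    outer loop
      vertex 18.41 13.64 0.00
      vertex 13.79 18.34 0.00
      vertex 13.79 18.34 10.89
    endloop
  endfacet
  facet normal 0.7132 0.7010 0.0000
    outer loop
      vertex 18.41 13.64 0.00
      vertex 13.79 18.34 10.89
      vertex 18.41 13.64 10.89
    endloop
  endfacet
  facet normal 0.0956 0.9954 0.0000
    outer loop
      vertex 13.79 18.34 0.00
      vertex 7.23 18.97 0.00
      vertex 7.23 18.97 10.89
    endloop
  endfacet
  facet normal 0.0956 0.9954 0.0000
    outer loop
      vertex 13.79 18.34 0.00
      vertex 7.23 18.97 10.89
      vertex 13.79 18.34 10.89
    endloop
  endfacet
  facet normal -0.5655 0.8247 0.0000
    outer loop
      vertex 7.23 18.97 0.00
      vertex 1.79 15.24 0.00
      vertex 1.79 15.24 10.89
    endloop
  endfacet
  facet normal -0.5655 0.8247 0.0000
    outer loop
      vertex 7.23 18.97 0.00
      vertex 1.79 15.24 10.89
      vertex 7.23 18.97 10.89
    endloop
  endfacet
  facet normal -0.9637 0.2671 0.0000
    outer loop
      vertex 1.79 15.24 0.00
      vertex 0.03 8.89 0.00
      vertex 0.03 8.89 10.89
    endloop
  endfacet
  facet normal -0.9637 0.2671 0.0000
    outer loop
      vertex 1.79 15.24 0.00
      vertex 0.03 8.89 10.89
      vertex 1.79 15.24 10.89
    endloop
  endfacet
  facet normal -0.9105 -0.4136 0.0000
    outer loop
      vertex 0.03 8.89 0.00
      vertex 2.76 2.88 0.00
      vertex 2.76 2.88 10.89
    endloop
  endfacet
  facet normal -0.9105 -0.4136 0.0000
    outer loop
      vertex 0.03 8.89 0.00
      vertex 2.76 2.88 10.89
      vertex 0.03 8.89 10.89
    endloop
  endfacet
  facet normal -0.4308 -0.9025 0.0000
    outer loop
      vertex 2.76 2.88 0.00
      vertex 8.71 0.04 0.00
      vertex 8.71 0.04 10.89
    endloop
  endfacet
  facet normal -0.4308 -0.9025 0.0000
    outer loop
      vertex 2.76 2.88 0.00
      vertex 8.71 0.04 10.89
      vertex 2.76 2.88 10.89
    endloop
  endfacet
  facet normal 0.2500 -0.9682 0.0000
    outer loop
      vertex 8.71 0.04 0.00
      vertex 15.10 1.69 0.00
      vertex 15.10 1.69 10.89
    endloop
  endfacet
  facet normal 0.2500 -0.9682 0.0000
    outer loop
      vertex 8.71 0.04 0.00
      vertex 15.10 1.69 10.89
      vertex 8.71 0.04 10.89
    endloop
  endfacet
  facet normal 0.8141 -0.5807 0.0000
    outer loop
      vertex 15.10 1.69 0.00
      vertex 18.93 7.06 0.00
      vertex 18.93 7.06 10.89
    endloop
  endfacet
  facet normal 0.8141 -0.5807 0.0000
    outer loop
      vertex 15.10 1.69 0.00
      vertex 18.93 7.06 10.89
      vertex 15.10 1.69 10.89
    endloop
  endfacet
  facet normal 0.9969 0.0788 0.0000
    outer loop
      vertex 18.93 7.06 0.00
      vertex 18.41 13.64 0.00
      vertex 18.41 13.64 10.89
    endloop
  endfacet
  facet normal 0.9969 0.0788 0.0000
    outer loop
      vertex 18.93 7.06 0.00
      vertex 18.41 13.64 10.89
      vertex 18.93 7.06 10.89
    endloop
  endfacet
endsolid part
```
; perimeter-only toolpath
G21 ; units = mm
G90 ; absolute positioning
G28 ; home
; layer 1
G0 Z1.56
G0 X18.41 Y13.64
G1 X13.79 Y18.34
G1 X7.23 Y18.97
G1 X1.79 Y15.24
G1 X0.03 Y8.89
G1 X2.76 Y2.88
G1 X8.71 Y0.04
G1 X15.10 Y1.69
G1 X18.93 Y7.06
G1 X18.41 Y13.64
; layer 2
G0 Z3.11
G0 X18.41 Y13.64
G1 X13.79 Y18.34
G1 X7.23 Y18.97
G1 X1.79 Y15.24
G1 X0.03 Y8.89
G1 X2.76 Y2.88
G1 X8.71 Y0.04
G1 X15.10 Y1.69
G1 X18.93 Y7.06
G1 X18.41 Y13.64
; layer 3
G0 Z4.67
G0 X18.41 Y13.64
G1 X13.79 Y18.34
G1 X7.23 Y18.97
G1 X1.79 Y15.24
G1 X0.03 Y8.89
G1 X2.76 Y2.88
G1 X8.71 Y0.04
G1 X15.10 Y1.69
G1 X18.93 Y7.06
G1 X18.41 Y13.64
; layer 4
G0 Z6.22
G0 X18.41 Y13.64
G1 X13.79 Y18.34
G1 X7.23 Y18.97
G1 X1.79 Y15.24
G1 X0.03 Y8.89
G1 X2.76 Y2.88
G1 X8.71 Y0.04
G1 X15.10 Y1.69
G1 X18.93 Y7.06
G1 X18.41 Y13.64
; layer 5
G0 Z7.78
G0 X18.41 Y13.64
G1 X13.79 Y18.34
G1 X7.23 Y18.97
G1 X1.79 Y15.24
G1 X0.03 Y8.89
G1 X2.76 Y2.88
G1 X8.71 Y0.04
G1 X15.10 Y1.69
G1 X18.93 Y7.06
G1 X18.41 Y13.64
; layer 6
G0 Z9.33
G0 X18.41 Y13.64
G1 X13.79 Y18.34
G1 X7.23 Y18.97
G1 X1.79 Y15.24
G1 X0.03 Y8.89
G1 X2.76 Y2.88
G1 X8.71 Y0.04
G1 X15.10 Y1.69
G1 X18.93 Y7.06
G1 X18.41 Y13.64
; layer 7
G0 Z10.89
G0 X18.41 Y13.64
G1 X13.79 Y18.34
G1 X7.23 Y18.97
G1 X1.79 Y15.24
G1 X0.03 Y8.89
G1 X2.76 Y2.88
G1 X8.71 Y0.04
G1 X15.10 Y1.69
G1 X18.93 Y7.06
G1 X18.41 Y13.64
M2 ; end

The solid is a regular 9-sided prism (a cylinder approximated with 9 flat sides), circumscribed radius ≈ 9.64 mm, height ≈ 10.9 mm. Slicing at Δz = 1.56 mm — 7 equal slices spanning the solid's height, so layer i sits at z = i·h/7 — gives 7 non-empty perimeters. Each is a 9-segment closed polygon; G0 lifts to the layer z and rapids to the start vertex, then G1 traces the edges.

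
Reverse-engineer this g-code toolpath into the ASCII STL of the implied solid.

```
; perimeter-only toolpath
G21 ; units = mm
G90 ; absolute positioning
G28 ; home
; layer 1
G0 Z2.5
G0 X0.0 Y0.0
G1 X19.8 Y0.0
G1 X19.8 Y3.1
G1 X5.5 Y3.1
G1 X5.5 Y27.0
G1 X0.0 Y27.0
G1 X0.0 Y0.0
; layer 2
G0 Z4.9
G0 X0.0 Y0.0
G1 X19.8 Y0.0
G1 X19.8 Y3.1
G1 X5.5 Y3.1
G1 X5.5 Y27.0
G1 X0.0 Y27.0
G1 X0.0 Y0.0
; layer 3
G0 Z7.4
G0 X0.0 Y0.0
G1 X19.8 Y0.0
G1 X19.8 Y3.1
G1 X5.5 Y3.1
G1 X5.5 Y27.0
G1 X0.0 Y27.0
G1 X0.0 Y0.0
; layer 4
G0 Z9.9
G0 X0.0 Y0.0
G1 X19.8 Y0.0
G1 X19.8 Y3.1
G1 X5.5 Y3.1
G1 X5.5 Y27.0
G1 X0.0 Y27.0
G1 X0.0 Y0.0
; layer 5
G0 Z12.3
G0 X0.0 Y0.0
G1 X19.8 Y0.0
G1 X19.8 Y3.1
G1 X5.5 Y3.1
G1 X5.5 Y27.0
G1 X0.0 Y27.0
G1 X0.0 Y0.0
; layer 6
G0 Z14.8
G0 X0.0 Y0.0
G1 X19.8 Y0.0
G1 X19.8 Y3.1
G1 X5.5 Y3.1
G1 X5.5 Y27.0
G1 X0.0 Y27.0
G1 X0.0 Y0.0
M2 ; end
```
solid part
  facet normal 0.0000 0.0000 -1.0000
    outer loop
      vertex 19.8 3.1 0.0
      vertex 19.8 0.0 0.0
      vertex 0.0 0.0 0.0
    endloop
  endfacet
  facet normal 0.0000 0.0000 -1.0000
    outer loop
      vertex 5.5 3.1 0.0
      vertex 19.8 3.1 0.0
      vertex 0.0 0.0 0.0
    endloop
  endfacet
  facet normal 0.0000 0.0000 -1.0000
    outer loop
      vertex 5.5 27.0 0.0
      vertex 5.5 3.1 0.0
      vertex 0.0 0.0 0.0
    endloop
  endfacet
  facet normal 0.0000 0.0000 -1.0000
    outer loop
      vertex 0.0 27.0 0.0
      vertex 5.5 27.0 0.0
      vertex 0.0 0.0 0.0
    endloop
  endfacet
  facet normal 0.0000 0.0000 1.0000
    outer loop
      vertex 0.0 0.0 14.8
      vertex 19.8 0.0 14.8
      vertex 19.8 3.1 14.8
    endloop
  endfacet
  facet normal 0.0000 0.0000 1.0000
    outer loop
      vertex 0.0 0.0 14.8
      vertex 19.8 3.1 14.8
      vertex 5.5 3.1 14.8
    endloop
  endfacet
  facet normal 0.0000 0.0000 1.0000
    outer loop
      vertex 0.0 0.0 14.8
      vertex 5.5 3.1 14.8
      vertex 5.5 27.0 14.8
    endloop
  endfacet
  facet normal 0.0000 0.0000 1.0000
    outer loop
      vertex 0.0 0.0 14.8
      vertex 5.5 27.0 14.8
      vertex 0.0 27.0 14.8
    endloop
  endfacet
  facet normal 0.0000 -1.0000 0.0000
    outer loop
      vertex 0.0 0.0 0.0
      vertex 19.8 0.0 0.0
      vertex 19.8 0.0 14.8
    endloop
  endfacet
  facet normal 0.0000 -1.0000 0.0000
    outer loop
      vertex 0.0 0.0 0.0
      vertex 19.8 0.0 14.8
      vertex 0.0 0.0 14.8
    endloop
  endfacet
  facet normal 1.0000 0.0000 0.0000
    outer loop
      vertex 19.8 0.0 0.0
      vertex 19.8 3.1 0.0
      vertex 19.8 3.1 14.8
    endloop
  endfacet
  facet normal 1.0000 0.0000 0.0000
    outer loop
      vertex 19.8 0.0 0.0
      vertex 19.8 3.1 14.8
      vertex 19.8 0.0 14.8
    endloop
  endfacet
  facet normal 0.0000 1.0000 0.0000
    outer loop
      vertex 19.8 3.1 0.0
      vertex 5.5 3.1 0.0
      vertex 5.5 3.1 14.8
    endloop
  endfacet
  facet normal 0.0000 1.0000 0.0000
    outer loop
      vertex 19.8 3.1 0.0
      vertex 5.5 3.1 14.8
      vertex 19.8 3.1 14.8
    endloop
  endfacet
  facet normal 1.0000 0.0000 0.0000
    outer loop
      vertex 5.5 3.1 0.0
      vertex 5.5 27.0 0.0
      vertex 5.5 27.0 14.8
    endloop
  endfacet
  facet normal 1.0000 0.0000 0.0000
    outer loop
      vertex 5.5 3.1 0.0
      vertex 5.5 27.0 14.8
      vertex 5.5 3.1 14.8
    endloop
  endfacet
  facet normal 0.0000 1.0000 0.0000
    outer loop
      vertex 5.5 27.0 0.0
      vertex 0.0 27.0 0.0
      vertex 0.0 27.0 14.8
    endloop
  endfacet
  facet normal 0.0000 1.0000 0.0000
    outer loop
      vertex 5.5 27.0 0.0
      vertex 0.0 27.0 14.8
      vertex 5.5 27.0 14.8
    endloop
  endfacet
  facet normal -1.0000 0.0000 0.0000
    outer loop
      vertex 0.0 27.0 0.0
      vertex 0.0 0.0 0.0
      vertex 0.0 0.0 14.8
    endloop
  endfacet
  facet normal -1.0000 0.0000 0.0000
    outer loop
      vertex 0.0 27.0 0.0
      vertex 0.0 0.0 14.8
      vertex 0.0 27.0 14.8
    endloop
  endfacet
endsolid part

The G0 Z moves step by Δz≈2.5 mm. Every layer's G1 loop is the same polygon, so the solid is a straight extrusion of it from z=0 to z≈14.8. Closing with flat bottom and top caps and triangulating gives 20 facets — an L-shaped prism: outer 19.8 × 27 mm, arm thicknesses ≈ 3.1 mm (horizontal) and 5.5 mm (vertical), extruded 14.8 mm in z.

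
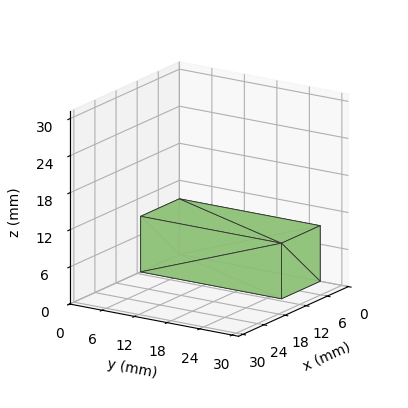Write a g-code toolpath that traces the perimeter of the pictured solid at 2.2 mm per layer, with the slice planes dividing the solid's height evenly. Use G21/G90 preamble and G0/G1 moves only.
Reading the render: the shape is a rectangular box, roughly 11 × 26 mm footprint and 9 mm tall (dimensions read to the nearest mm from the axis ticks). For the g-code, the solid's height is divided into equal slices at the stated Δz and each level perimeter traced with G1 moves after a G0 lift.

; perimeter-only toolpath
G21 ; units = mm
G90 ; absolute positioning
G28 ; home
; layer 1
G0 Z2.2
G0 X0.0 Y0.0
G1 X11.0 Y0.0
G1 X11.0 Y26.0
G1 X0.0 Y26.0
G1 X0.0 Y0.0
; layer 2
G0 Z4.5
G0 X0.0 Y0.0
G1 X11.0 Y0.0
G1 X11.0 Y26.0
G1 X0.0 Y26.0
G1 X0.0 Y0.0
; layer 3
G0 Z6.8
G0 X0.0 Y0.0
G1 X11.0 Y0.0
G1 X11.0 Y26.0
G1 X0.0 Y26.0
G1 X0.0 Y0.0
; layer 4
G0 Z9.0
G0 X0.0 Y0.0
G1 X11.0 Y0.0
G1 X11.0 Y26.0
G1 X0.0 Y26.0
G1 X0.0 Y0.0
M2 ; end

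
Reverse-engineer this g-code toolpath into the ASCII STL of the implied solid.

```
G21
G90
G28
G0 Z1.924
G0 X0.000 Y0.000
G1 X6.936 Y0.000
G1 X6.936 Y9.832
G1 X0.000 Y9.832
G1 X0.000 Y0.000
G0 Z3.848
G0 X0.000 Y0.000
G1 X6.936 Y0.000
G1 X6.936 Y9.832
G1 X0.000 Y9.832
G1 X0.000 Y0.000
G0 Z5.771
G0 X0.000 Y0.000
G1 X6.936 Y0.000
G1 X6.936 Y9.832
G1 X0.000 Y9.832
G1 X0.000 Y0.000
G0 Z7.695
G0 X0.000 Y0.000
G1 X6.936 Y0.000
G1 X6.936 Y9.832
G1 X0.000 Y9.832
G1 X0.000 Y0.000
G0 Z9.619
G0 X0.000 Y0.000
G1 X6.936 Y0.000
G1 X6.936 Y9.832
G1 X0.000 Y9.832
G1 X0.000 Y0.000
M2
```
solid part
  facet normal 0.0000 0.0000 -1.0000
    outer loop
      vertex 6.936 9.832 0.000
      vertex 6.936 0.000 0.000
      vertex 0.000 0.000 0.000
    endloop
  endfacet
  facet normal 0.0000 0.0000 -1.0000
    outer loop
      vertex 0.000 9.832 0.000
      vertex 6.936 9.832 0.000
      vertex 0.000 0.000 0.000
    endloop
  endfacet
  facet normal 0.0000 0.0000 1.0000
    outer loop
      vertex 0.000 0.000 9.619
      vertex 6.936 0.000 9.619
      vertex 6.936 9.832 9.619
    endloop
  endfacet
  facet normal 0.0000 0.0000 1.0000
    outer loop
      vertex 0.000 0.000 9.619
      vertex 6.936 9.832 9.619
      vertex 0.000 9.832 9.619
    endloop
  endfacet
  facet normal 0.0000 -1.0000 0.0000
    outer loop
      vertex 0.000 0.000 0.000
      vertex 6.936 0.000 0.000
      vertex 6.936 0.000 9.619
    endloop
  endfacet
  facet normal 0.0000 -1.0000 0.0000
    outer loop
      vertex 0.000 0.000 0.000
      vertex 6.936 0.000 9.619
      vertex 0.000 0.000 9.619
    endloop
  endfacet
  facet normal 0.0000 1.0000 0.0000
    outer loop
      vertex 6.936 9.832 9.619
      vertex 6.936 9.832 0.000
      vertex 0.000 9.832 0.000
    endloop
  endfacet
  facet normal 0.0000 1.0000 0.0000
    outer loop
      vertex 0.000 9.832 9.619
      vertex 6.936 9.832 9.619
      vertex 0.000 9.832 0.000
    endloop
  endfacet
  facet normal -1.0000 0.0000 0.0000
    outer loop
      vertex 0.000 9.832 9.619
      vertex 0.000 9.832 0.000
      vertex 0.000 0.000 0.000
    endloop
  endfacet
  facet normal -1.0000 0.0000 0.0000
    outer loop
      vertex 0.000 0.000 9.619
      vertex 0.000 9.832 9.619
      vertex 0.000 0.000 0.000
    endloop
  endfacet
  facet normal 1.0000 0.0000 0.0000
    outer loop
      vertex 6.936 0.000 0.000
      vertex 6.936 9.832 0.000
      vertex 6.936 9.832 9.619
    endloop
  endfacet
  facet normal 1.0000 0.0000 0.0000
    outer loop
      vertex 6.936 0.000 0.000
      vertex 6.936 9.832 9.619
      vertex 6.936 0.000 9.619
    endloop
  endfacet
endsolid part

The G0 Z moves step by Δz≈1.924 mm. Every layer's G1 loop is the same polygon, so the solid is a straight extrusion of it from z=0 to z≈9.62. Closing with flat bottom and top caps and triangulating gives 12 facets — a rectangular box, roughly 6.94 × 9.83 mm footprint and 9.62 mm tall.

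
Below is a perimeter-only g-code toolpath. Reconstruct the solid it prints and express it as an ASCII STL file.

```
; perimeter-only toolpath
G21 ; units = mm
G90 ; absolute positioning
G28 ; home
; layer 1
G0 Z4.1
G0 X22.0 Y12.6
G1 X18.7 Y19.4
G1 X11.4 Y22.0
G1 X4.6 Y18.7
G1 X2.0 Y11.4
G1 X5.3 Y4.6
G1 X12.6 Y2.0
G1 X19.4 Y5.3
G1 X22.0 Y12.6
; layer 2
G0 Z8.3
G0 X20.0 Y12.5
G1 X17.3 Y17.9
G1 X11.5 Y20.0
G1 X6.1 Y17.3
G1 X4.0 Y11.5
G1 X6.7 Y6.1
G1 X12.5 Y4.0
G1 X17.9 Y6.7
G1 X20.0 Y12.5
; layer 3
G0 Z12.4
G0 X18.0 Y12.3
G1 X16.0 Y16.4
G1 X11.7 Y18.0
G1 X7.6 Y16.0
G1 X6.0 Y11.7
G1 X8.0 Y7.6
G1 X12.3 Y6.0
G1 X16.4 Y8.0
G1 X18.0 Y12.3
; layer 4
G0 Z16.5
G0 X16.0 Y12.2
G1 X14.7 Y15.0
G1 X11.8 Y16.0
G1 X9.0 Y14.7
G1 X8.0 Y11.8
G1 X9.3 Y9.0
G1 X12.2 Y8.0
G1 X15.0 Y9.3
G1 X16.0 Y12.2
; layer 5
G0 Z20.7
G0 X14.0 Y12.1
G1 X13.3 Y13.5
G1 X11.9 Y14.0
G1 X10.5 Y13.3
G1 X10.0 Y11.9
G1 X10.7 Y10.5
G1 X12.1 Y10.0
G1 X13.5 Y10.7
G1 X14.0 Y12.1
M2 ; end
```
solid part
  facet normal 0.0000 0.0000 -1.0000
    outer loop
      vertex 11.3 24.0 0.0
      vertex 20.0 20.9 0.0
      vertex 24.0 12.7 0.0
    endloop
  endfacet
  facet normal 0.0000 0.0000 -1.0000
    outer loop
      vertex 3.1 20.0 0.0
      vertex 11.3 24.0 0.0
      vertex 24.0 12.7 0.0
    endloop
  endfacet
  facet normal 0.0000 0.0000 -1.0000
    outer loop
      vertex 0.0 11.3 0.0
      vertex 3.1 20.0 0.0
      vertex 24.0 12.7 0.0
    endloop
  endfacet
  facet normal 0.0000 0.0000 -1.0000
    outer loop
      vertex 4.0 3.1 0.0
      vertex 0.0 11.3 0.0
      vertex 24.0 12.7 0.0
    endloop
  endfacet
  facet normal 0.0000 0.0000 -1.0000
    outer loop
      vertex 12.7 0.0 0.0
      vertex 4.0 3.1 0.0
      vertex 24.0 12.7 0.0
    endloop
  endfacet
  facet normal 0.0000 0.0000 -1.0000
    outer loop
      vertex 20.9 4.0 0.0
      vertex 12.7 0.0 0.0
      vertex 24.0 12.7 0.0
    endloop
  endfacet
  facet normal 0.8204 0.4002 0.4083
    outer loop
      vertex 24.0 12.7 0.0
      vertex 20.0 20.9 0.0
      vertex 12.0 12.0 24.8
    endloop
  endfacet
  facet normal 0.3065 0.8602 0.4076
    outer loop
      vertex 20.0 20.9 0.0
      vertex 11.3 24.0 0.0
      vertex 12.0 12.0 24.8
    endloop
  endfacet
  facet normal -0.4002 0.8204 0.4083
    outer loop
      vertex 11.3 24.0 0.0
      vertex 3.1 20.0 0.0
      vertex 12.0 12.0 24.8
    endloop
  endfacet
  facet normal -0.8602 0.3065 0.4076
    outer loop
      vertex 3.1 20.0 0.0
      vertex 0.0 11.3 0.0
      vertex 12.0 12.0 24.8
    endloop
  endfacet
  facet normal -0.8204 -0.4002 0.4083
    outer loop
      vertex 0.0 11.3 0.0
      vertex 4.0 3.1 0.0
      vertex 12.0 12.0 24.8
    endloop
  endfacet
  facet normal -0.3065 -0.8602 0.4076
    outer loop
      vertex 4.0 3.1 0.0
      vertex 12.7 0.0 0.0
      vertex 12.0 12.0 24.8
    endloop
  endfacet
  facet normal 0.4002 -0.8204 0.4083
    outer loop
      vertex 12.7 0.0 0.0
      vertex 20.9 4.0 0.0
      vertex 12.0 12.0 24.8
    endloop
  endfacet
  facet normal 0.8602 -0.3065 0.4076
    outer loop
      vertex 20.9 4.0 0.0
      vertex 24.0 12.7 0.0
      vertex 12.0 12.0 24.8
    endloop
  endfacet
endsolid part

The G0 Z moves step by Δz≈4.1 mm. The G1 loops shrink linearly with z, so the solid tapers from its base footprint up to z≈24.8. Closing with a flat bottom cap and the tapered top and triangulating gives 14 facets — a regular 8-sided pyramid, base circumscribed radius ≈ 12 mm, apex at z ≈ 24.8 mm.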